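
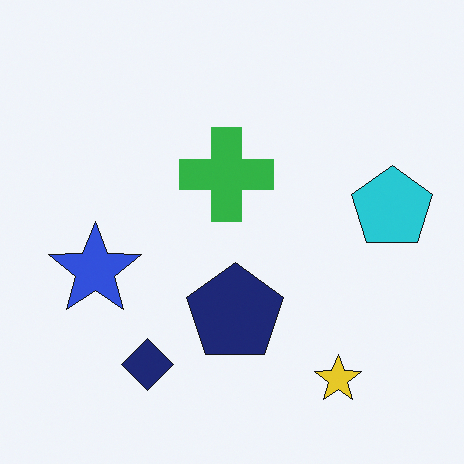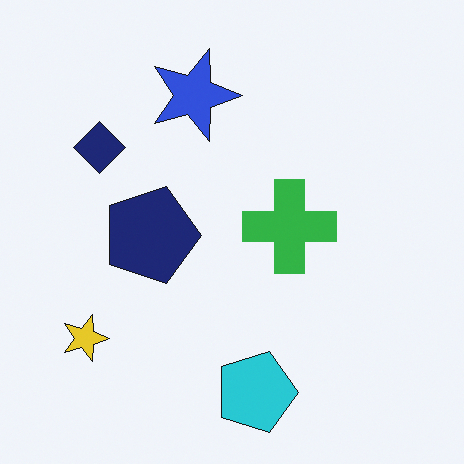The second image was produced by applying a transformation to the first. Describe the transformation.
The second image is the first rotated 90° clockwise.

The yellow star sits in the bottom-right of the first image and the bottom-left of the second — consistent with a whole-image 90° clockwise rotation.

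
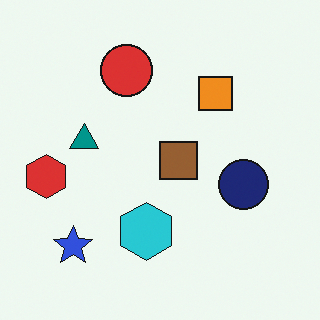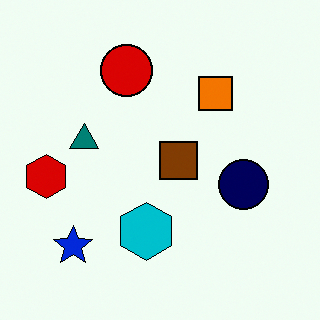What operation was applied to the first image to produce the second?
This is the original image given slightly increased contrast.

Tones are pushed away from mid-grey across the whole image — a global contrast change.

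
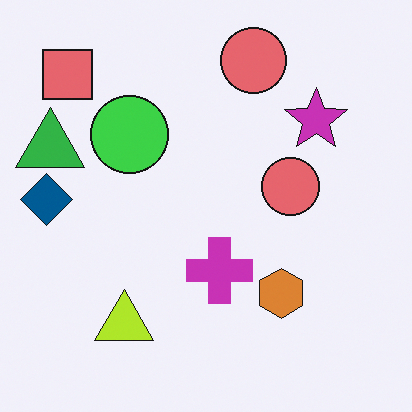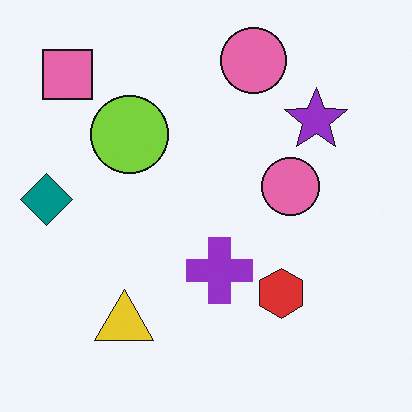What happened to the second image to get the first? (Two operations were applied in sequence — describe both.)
This is the original image hue-shifted slightly, then overlaid with an additional green triangle.

Every shape's color has rotated by the same amount around the hue wheel — a uniform hue shift. A green triangle appears in the first image that is absent from the second.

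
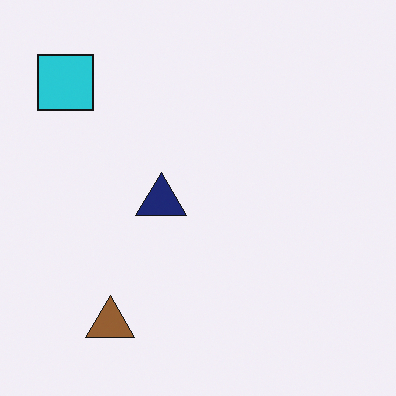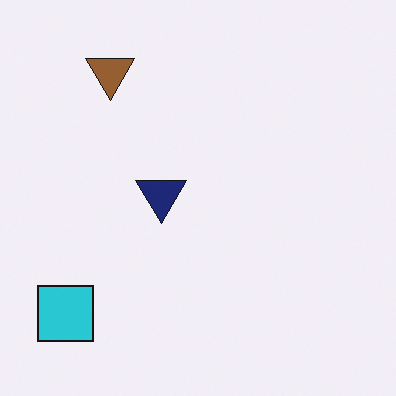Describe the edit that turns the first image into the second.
The second image is the first flipped vertically (top ↔ bottom).

The brown triangle is in the bottom-left of the first image and the top-left of the second — shapes on opposite sides of the horizontal midline have swapped in a mirror flip.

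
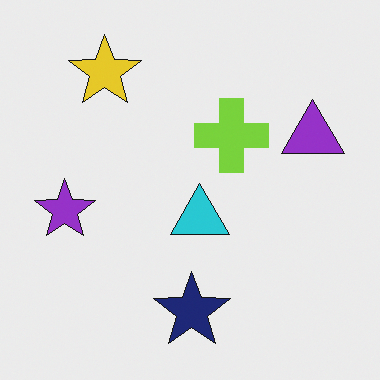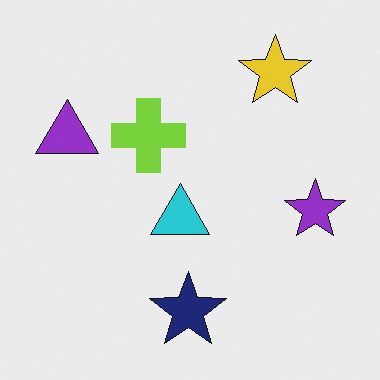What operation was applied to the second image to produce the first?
This is the original image flipped horizontally (left ↔ right).

The purple star is in the right of the second image and the left of the first — shapes on opposite sides of the vertical midline have swapped in a mirror flip.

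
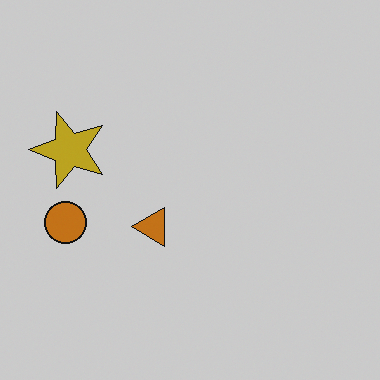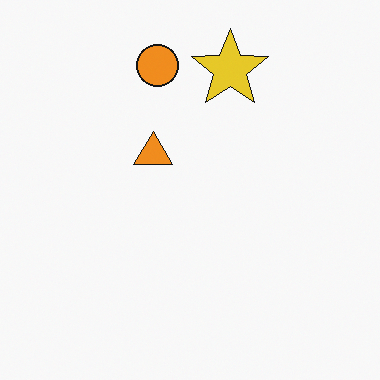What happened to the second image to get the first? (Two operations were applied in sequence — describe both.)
It was rotated 90° counter-clockwise, then darkened a little.

The orange circle sits in the top of the second image and the left of the first — consistent with a whole-image 90° counter-clockwise rotation. Every pixel — background and shapes alike — is uniformly darkened.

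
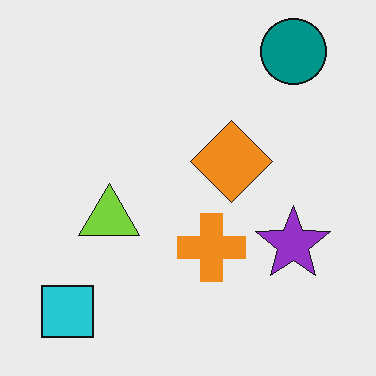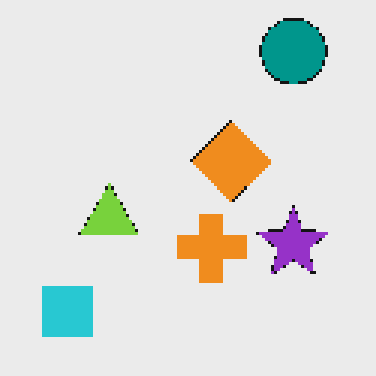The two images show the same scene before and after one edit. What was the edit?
The transformation is: lightly pixelated (a mild mosaic effect).

Shapes are reduced to large square blocks; fine edges and outlines are lost — a downscale-then-upscale (mosaic) effect.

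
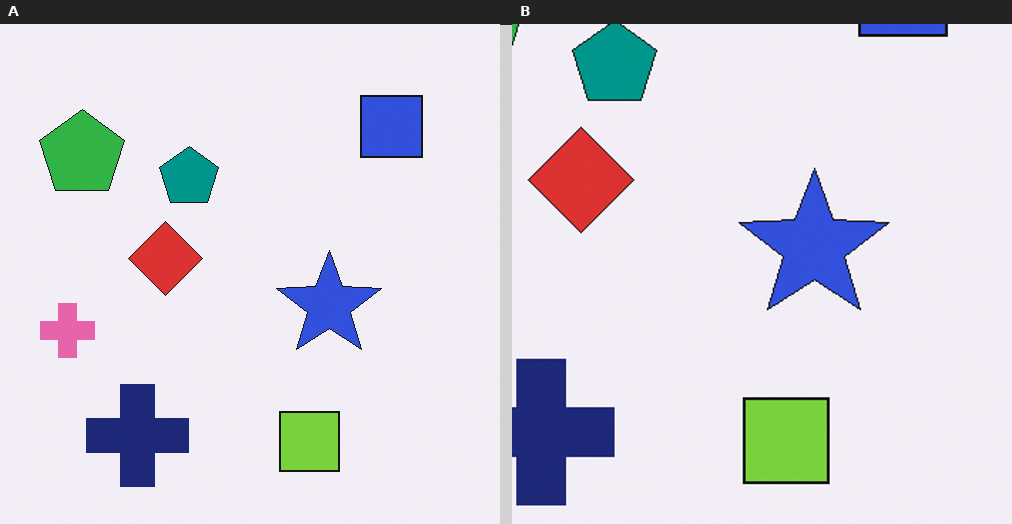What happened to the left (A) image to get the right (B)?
Cropped slightly and scaled back up.

The visible shapes are larger and the field of view is narrower; shapes near the original edges may be partly or wholly outside the frame — a crop-and-rescale.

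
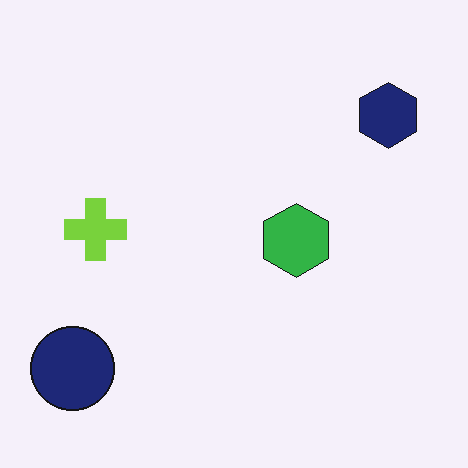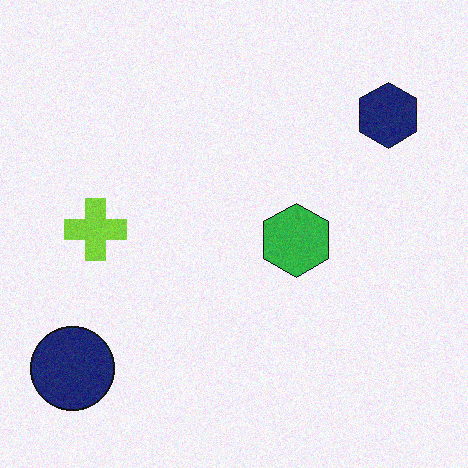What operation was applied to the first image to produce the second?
This is the original image degraded with a light layer of grain.

Random speckle covers the whole image, including the flat background.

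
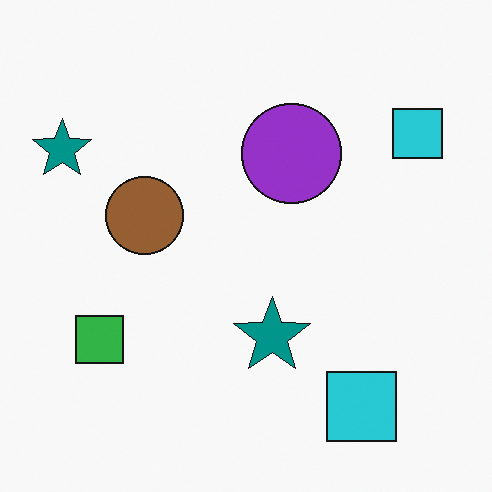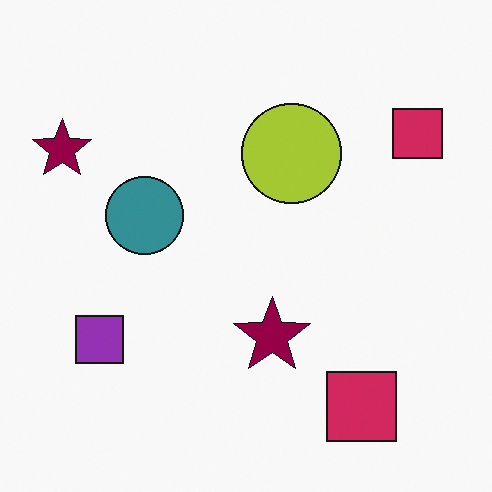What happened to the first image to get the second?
Hue-shifted through roughly half the color wheel.

Every shape's color has rotated by the same amount around the hue wheel — a uniform hue shift.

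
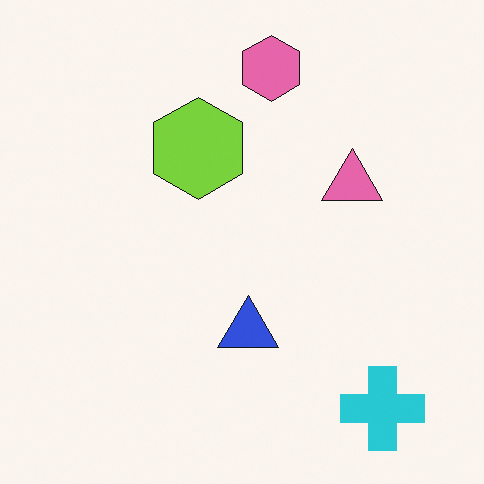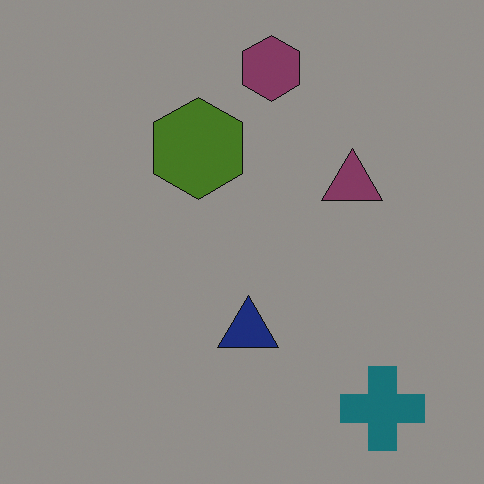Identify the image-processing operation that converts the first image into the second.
This is the original image darkened a lot.

Every pixel — background and shapes alike — is uniformly darkened.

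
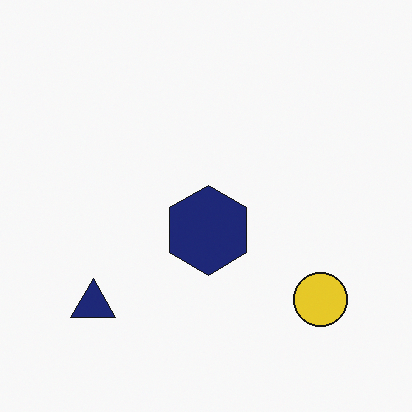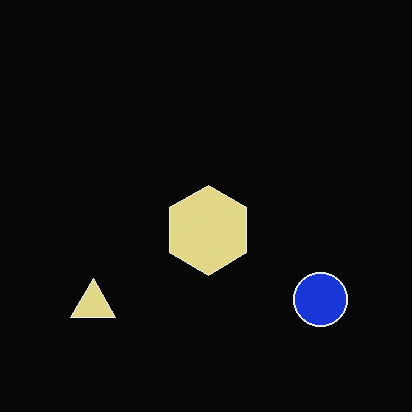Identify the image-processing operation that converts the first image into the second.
This is the original image color-inverted (negative).

The light background has become dark and every shape's color is its complement — a photographic negative.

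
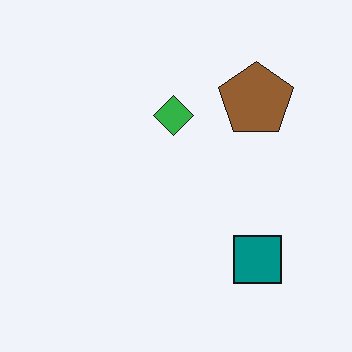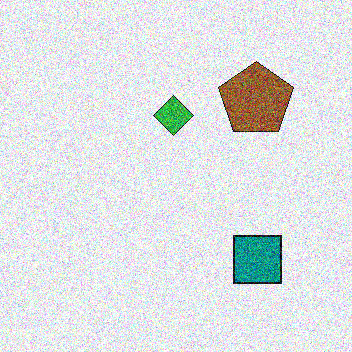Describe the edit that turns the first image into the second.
The transformation is: degraded with a thick layer of grain.

Random speckle covers the whole image, including the flat background.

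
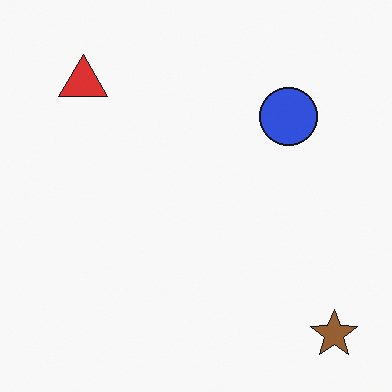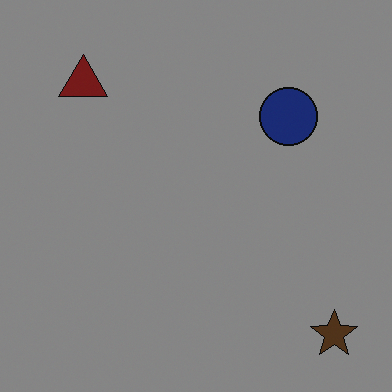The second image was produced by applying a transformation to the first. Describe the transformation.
The transformation is: substantially darkened.

Every pixel — background and shapes alike — is uniformly darkened.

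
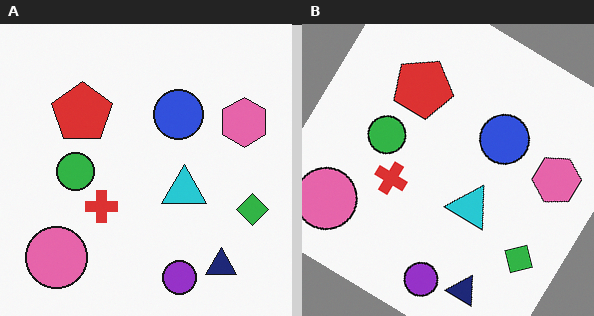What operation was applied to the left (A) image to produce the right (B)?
It was rotated clockwise by a large amount — several tens of degrees.

Every shape is tilted by the same angle and the image corners show triangular fill wedges — a whole-image rotation by a non-right angle.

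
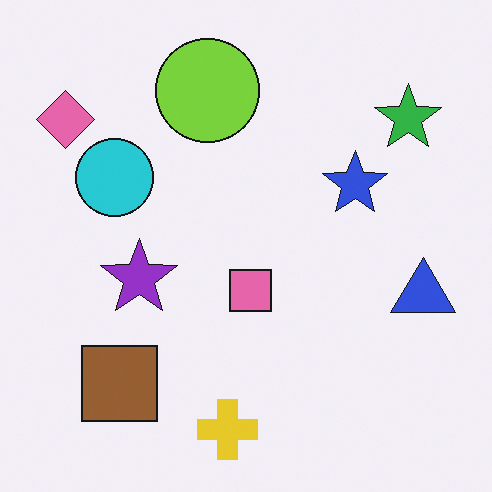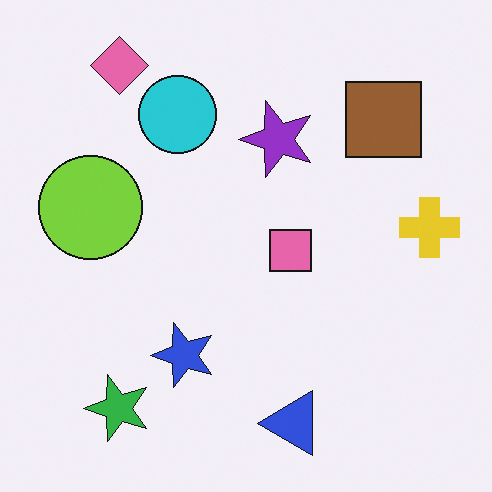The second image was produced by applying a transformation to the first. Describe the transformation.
The transformation is: transposed (reflected across the top-left ↔ bottom-right diagonal).

Shapes have swapped their row and column positions — what was in the top-right is now in the bottom-left — a diagonal reflection.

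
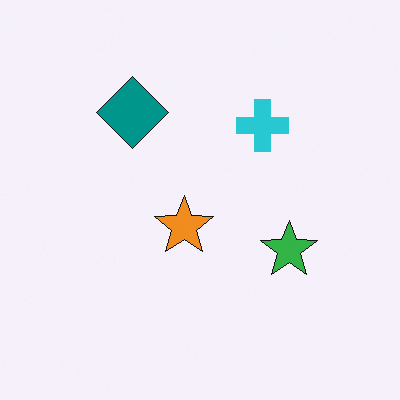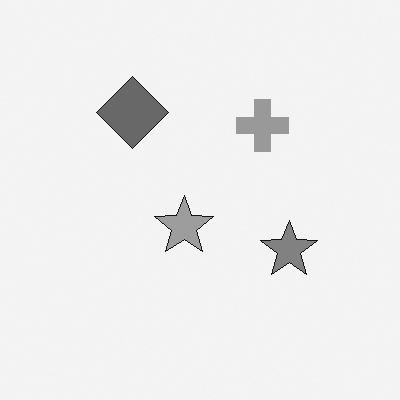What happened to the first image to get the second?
It was converted to grayscale.

All color is removed — every shape is now a shade of grey.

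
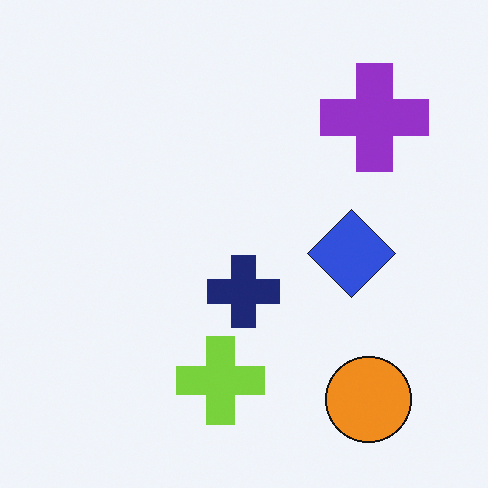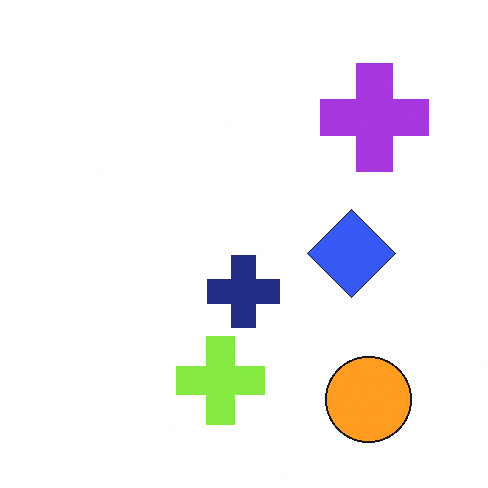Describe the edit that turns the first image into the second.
This is the original image slightly brightened.

Every pixel — background and shapes alike — is uniformly brightened.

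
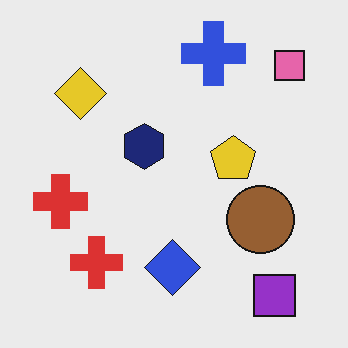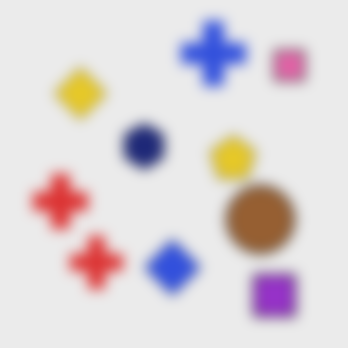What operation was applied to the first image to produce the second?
The image was strongly gaussian-blurred.

Shape edges and outlines are uniformly softened across the whole image.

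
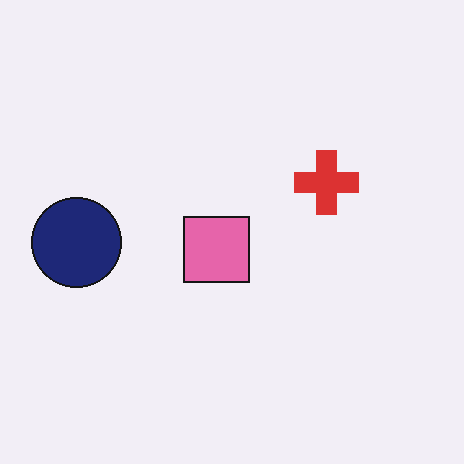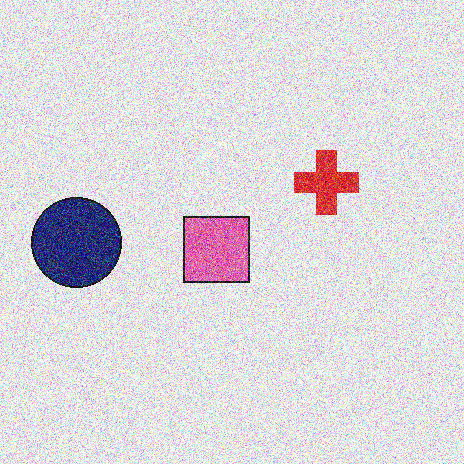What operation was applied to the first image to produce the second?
The second image is the first degraded with heavy additive noise.

Random speckle covers the whole image, including the flat background.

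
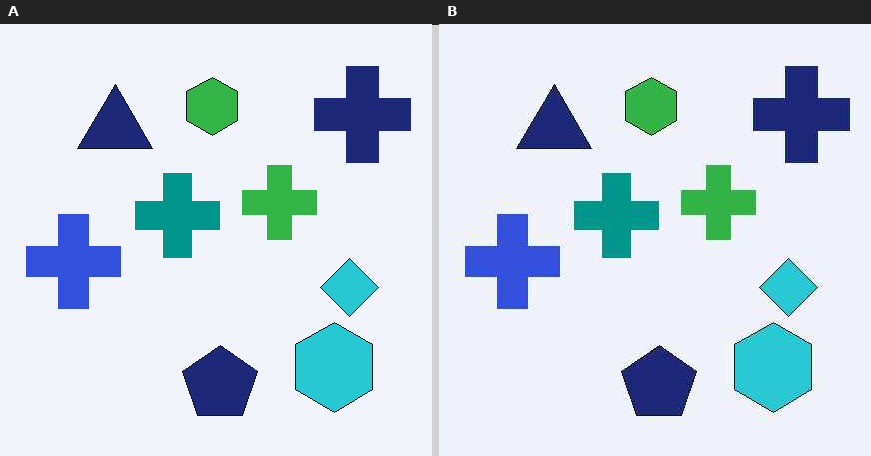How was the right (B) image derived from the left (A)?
Given moderate JPEG compression.

Blocky 8×8 compression artifacts appear around shape edges and the flat background shows ringing — characteristic JPEG degradation.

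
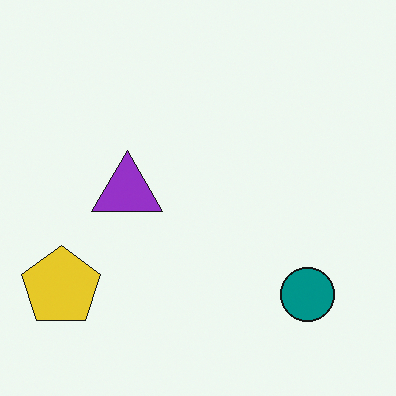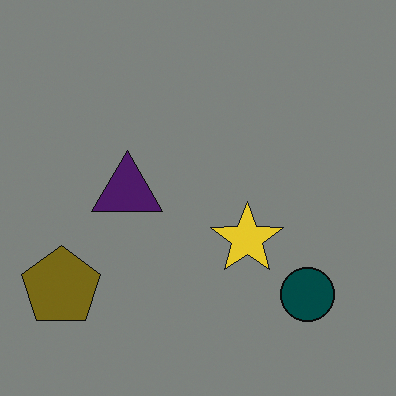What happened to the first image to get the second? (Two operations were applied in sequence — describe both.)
The second image is the first substantially darkened, then overlaid with an additional yellow star.

Every pixel — background and shapes alike — is uniformly darkened. A yellow star appears in the second image that is absent from the first.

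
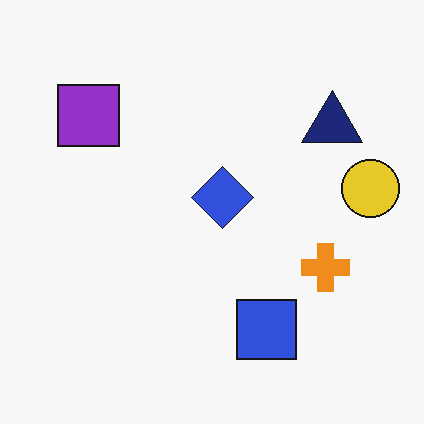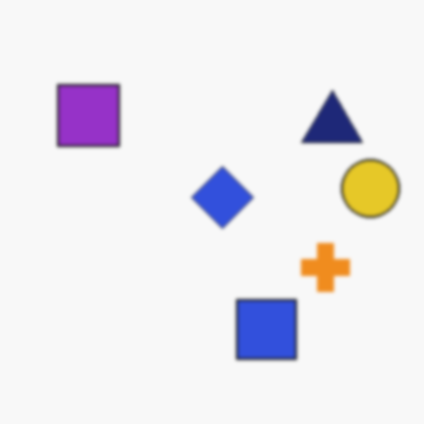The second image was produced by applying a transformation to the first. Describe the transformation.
The transformation is: given a subtle gaussian blur.

Shape edges and outlines are uniformly softened across the whole image.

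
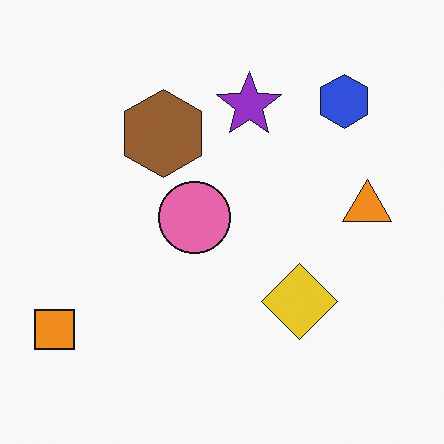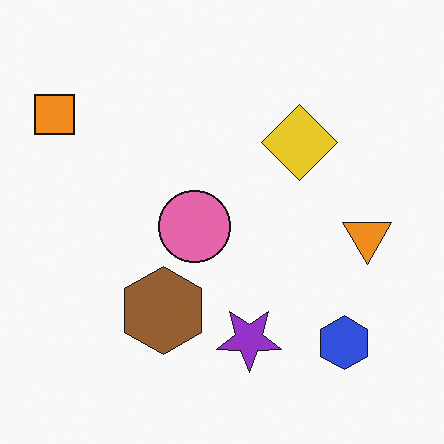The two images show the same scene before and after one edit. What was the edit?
The image was flipped vertically (top ↔ bottom).

The blue hexagon is in the top-right of the first image and the bottom-right of the second — shapes on opposite sides of the horizontal midline have swapped in a mirror flip.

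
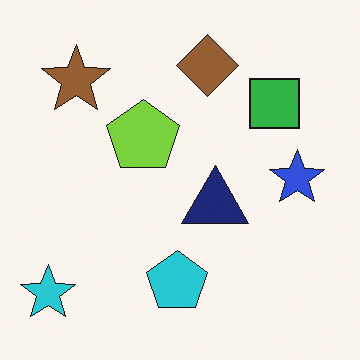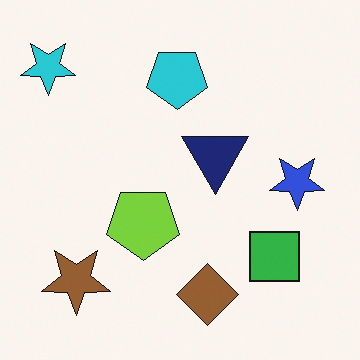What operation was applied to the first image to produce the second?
The image was flipped vertically (top ↔ bottom).

The brown diamond is in the top of the first image and the bottom of the second — shapes on opposite sides of the horizontal midline have swapped in a mirror flip.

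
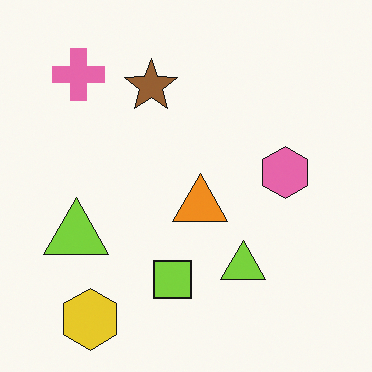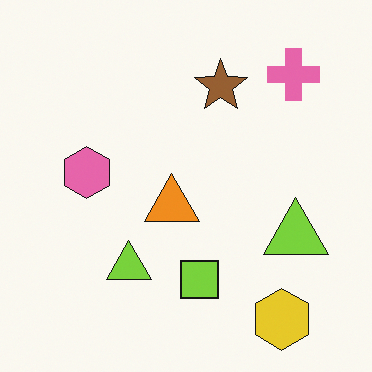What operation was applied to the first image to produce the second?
It was flipped horizontally (left ↔ right).

The pink cross is in the top-left of the first image and the top-right of the second — shapes on opposite sides of the vertical midline have swapped in a mirror flip.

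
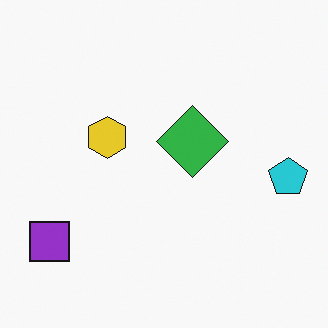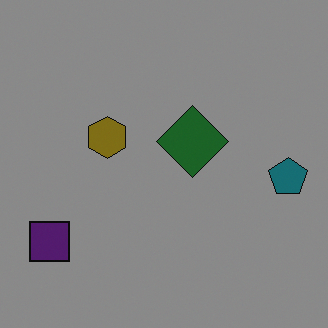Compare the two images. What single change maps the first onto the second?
The transformation is: darkened a lot.

Every pixel — background and shapes alike — is uniformly darkened.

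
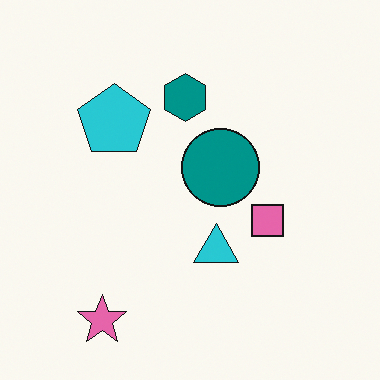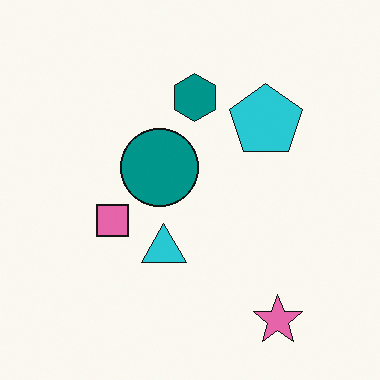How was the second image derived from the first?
The second image is the first flipped horizontally (left ↔ right).

The pink star is in the bottom-left of the first image and the bottom-right of the second — shapes on opposite sides of the vertical midline have swapped in a mirror flip.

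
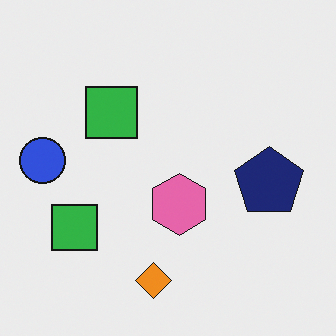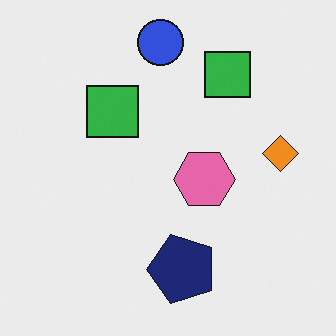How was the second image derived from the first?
The image was transposed (reflected across the top-left ↔ bottom-right diagonal).

Shapes have swapped their row and column positions — what was in the top-right is now in the bottom-left — a diagonal reflection.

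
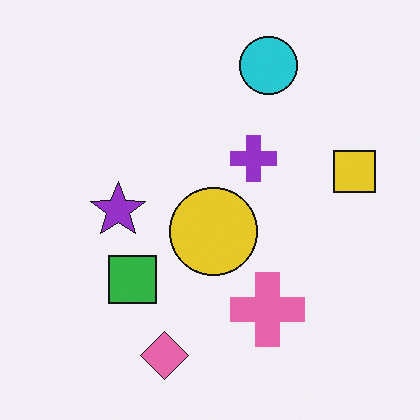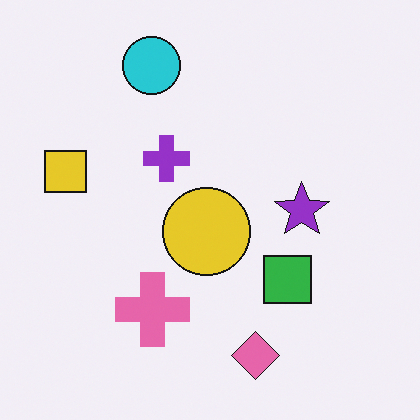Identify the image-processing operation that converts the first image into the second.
It was flipped horizontally (left ↔ right).

The yellow square is in the right of the first image and the left of the second — shapes on opposite sides of the vertical midline have swapped in a mirror flip.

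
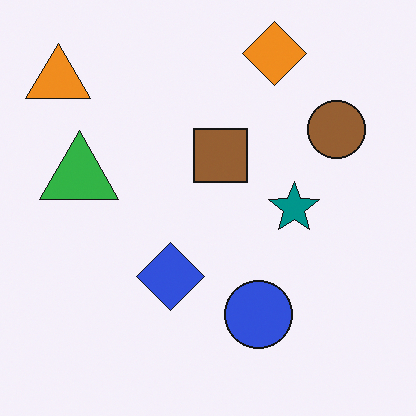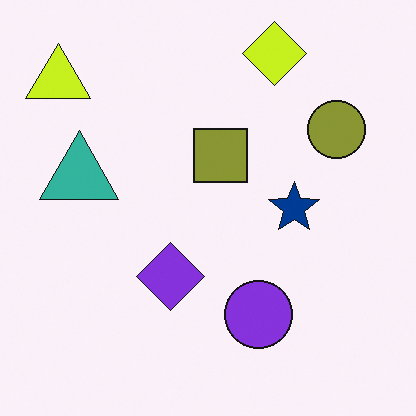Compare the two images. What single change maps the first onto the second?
The image was hue-shifted slightly.

Every shape's color has rotated by the same amount around the hue wheel — a uniform hue shift.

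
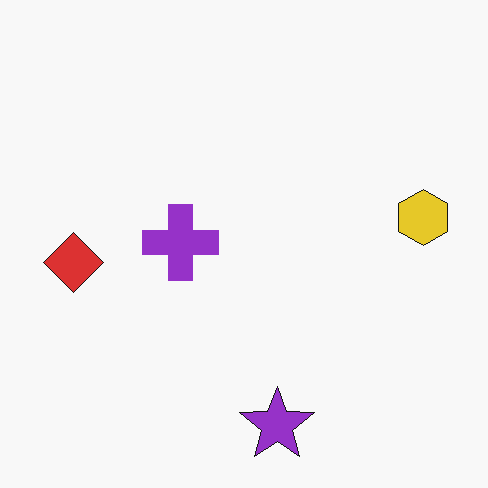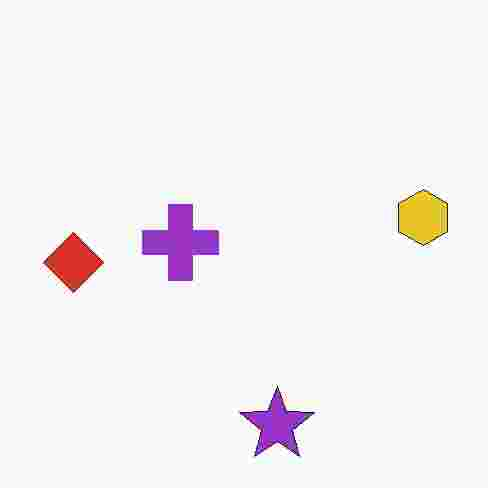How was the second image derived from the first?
This is the original image degraded with heavy JPEG compression.

Blocky 8×8 compression artifacts appear around shape edges and the flat background shows ringing — characteristic JPEG degradation.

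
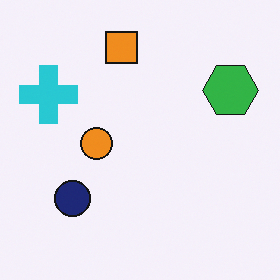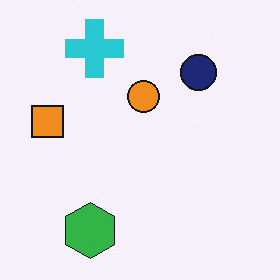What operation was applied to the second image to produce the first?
It was transposed (reflected across the top-left ↔ bottom-right diagonal).

Shapes have swapped their row and column positions — what was in the top-right is now in the bottom-left — a diagonal reflection.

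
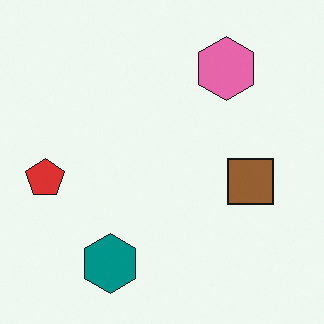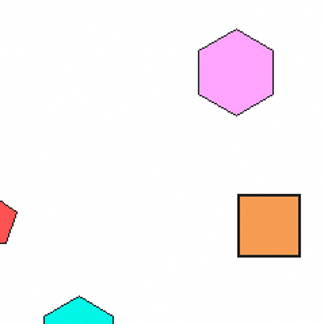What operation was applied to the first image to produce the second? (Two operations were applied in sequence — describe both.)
It was substantially brightened, then cropped slightly and scaled back up.

Every pixel — background and shapes alike — is uniformly brightened. The visible shapes are larger and the field of view is narrower; shapes near the original edges may be partly or wholly outside the frame — a crop-and-rescale.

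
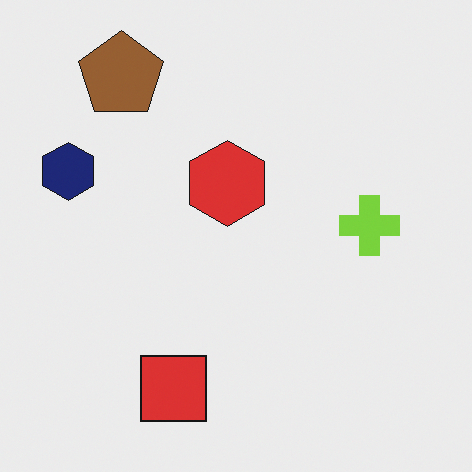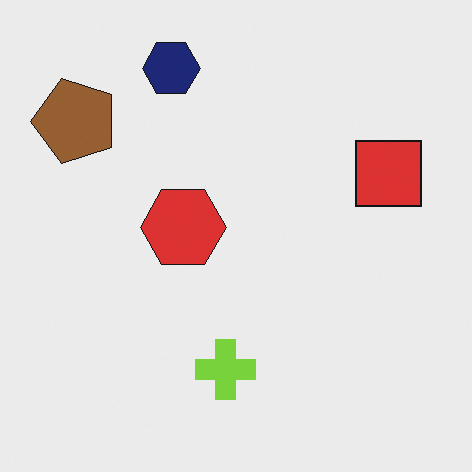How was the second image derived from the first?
The image was transposed (reflected across the top-left ↔ bottom-right diagonal).

Shapes have swapped their row and column positions — what was in the top-right is now in the bottom-left — a diagonal reflection.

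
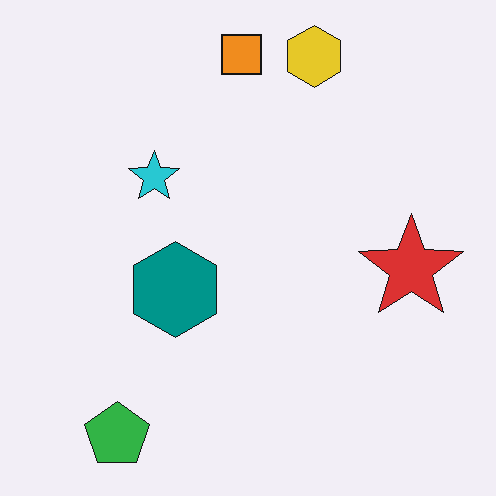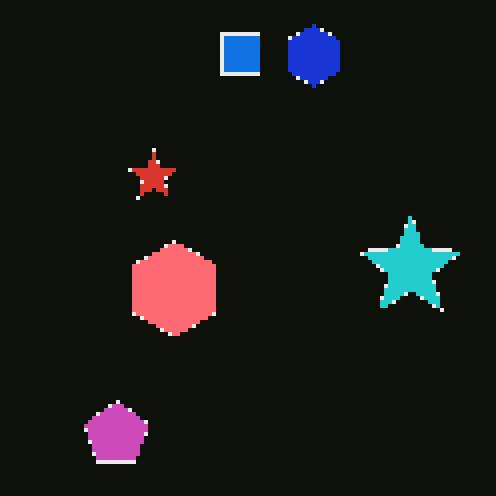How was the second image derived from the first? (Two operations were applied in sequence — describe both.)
This is the original image lightly pixelated (a mild mosaic effect), then color-inverted (negative).

Shapes are reduced to large square blocks; fine edges and outlines are lost — a downscale-then-upscale (mosaic) effect. The light background has become dark and every shape's color is its complement — a photographic negative.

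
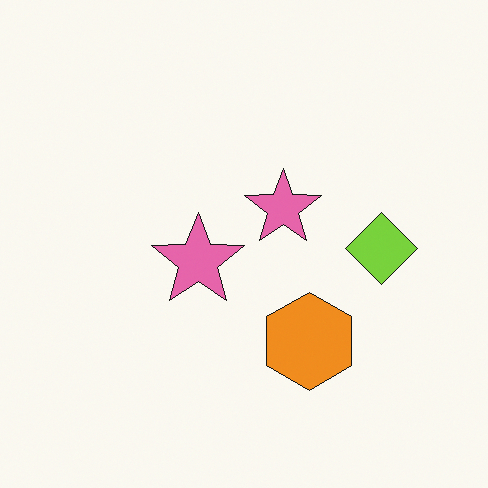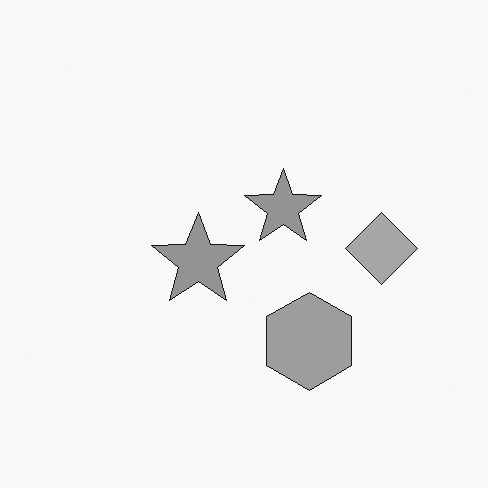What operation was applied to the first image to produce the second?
This is the original image converted to grayscale.

All color is removed — every shape is now a shade of grey.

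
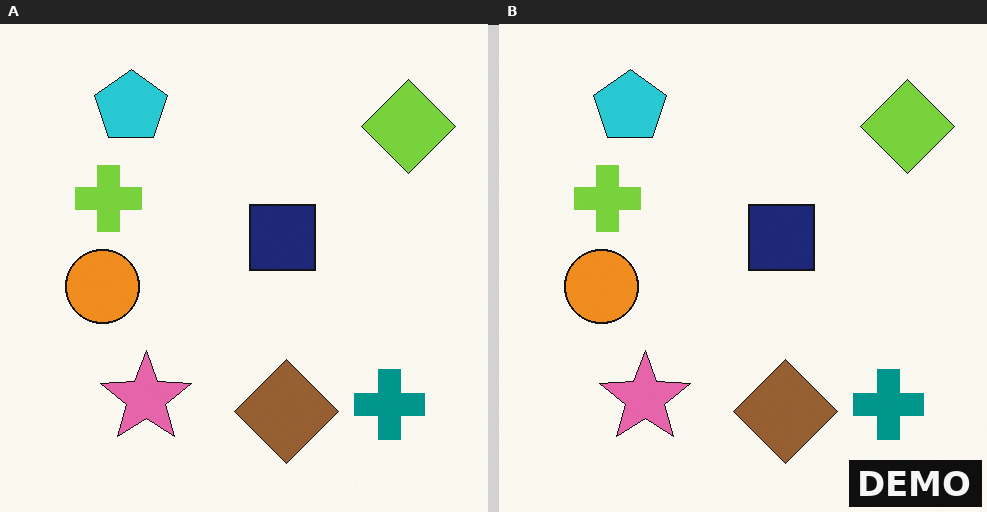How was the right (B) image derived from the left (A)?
The image was watermarked with the text "DEMO" in the lower-right corner.

A dark label reading "DEMO" appears in the lower-right corner.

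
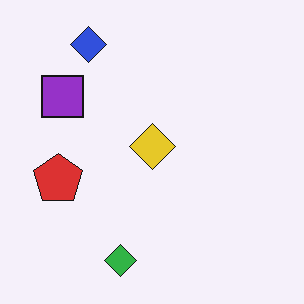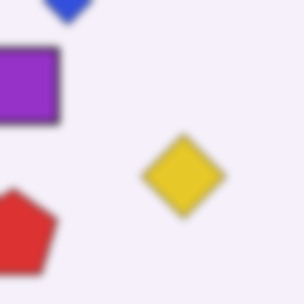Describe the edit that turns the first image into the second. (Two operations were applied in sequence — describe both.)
The image was cropped tightly and scaled back up, then moderately blurred.

The visible shapes are larger and the field of view is narrower; shapes near the original edges may be partly or wholly outside the frame — a crop-and-rescale. Shape edges and outlines are uniformly softened across the whole image.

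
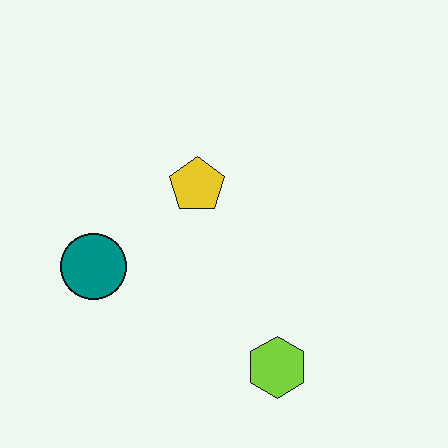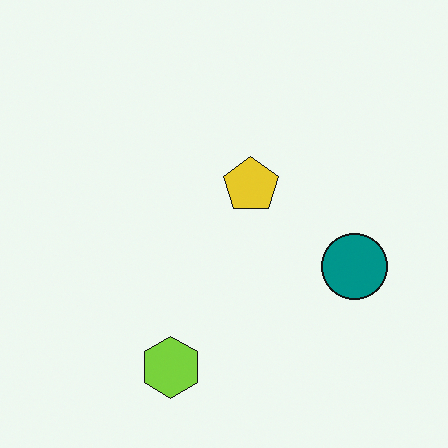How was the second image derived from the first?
The transformation is: flipped horizontally (left ↔ right).

The teal circle is in the left of the first image and the right of the second — shapes on opposite sides of the vertical midline have swapped in a mirror flip.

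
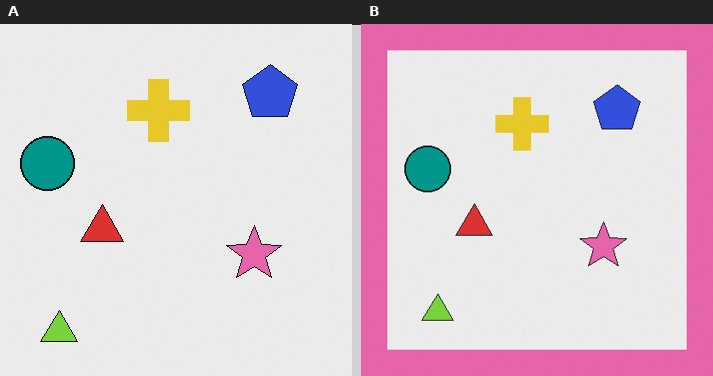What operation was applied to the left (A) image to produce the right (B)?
The right (B) image is the left (A) framed with a pink border.

A solid pink frame runs around the edge of the right (B) image, with the content slightly shrunk inside it.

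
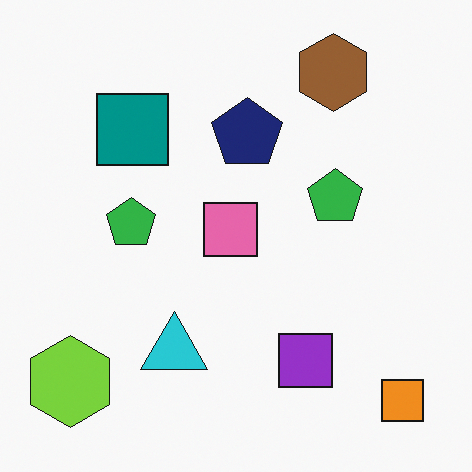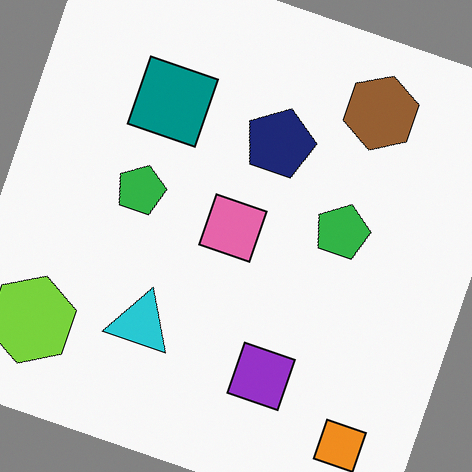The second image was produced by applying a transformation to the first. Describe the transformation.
The transformation is: rotated clockwise by a moderate amount.

Every shape is tilted by the same angle and the image corners show triangular fill wedges — a whole-image rotation by a non-right angle.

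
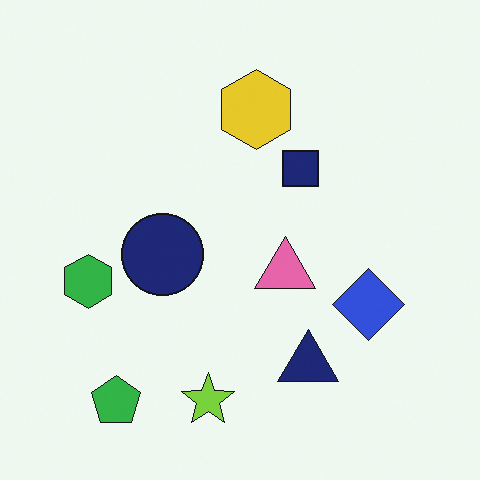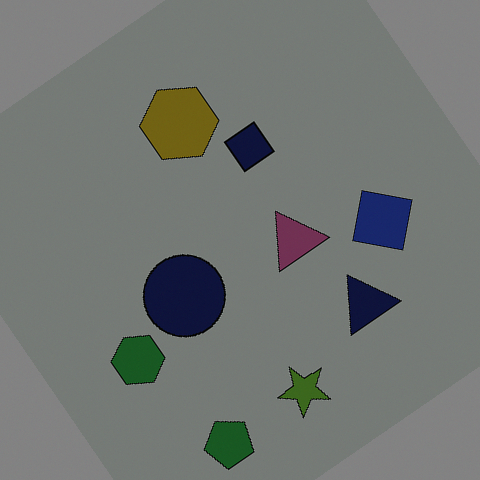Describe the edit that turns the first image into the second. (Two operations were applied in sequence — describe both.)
The transformation is: darkened a lot, then rotated counter-clockwise by a large amount — several tens of degrees.

Every pixel — background and shapes alike — is uniformly darkened. Every shape is tilted by the same angle and the image corners show triangular fill wedges — a whole-image rotation by a non-right angle.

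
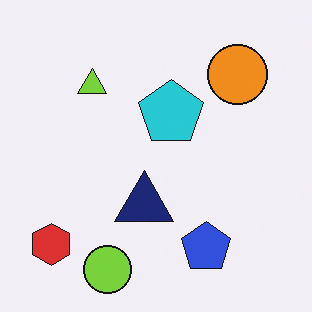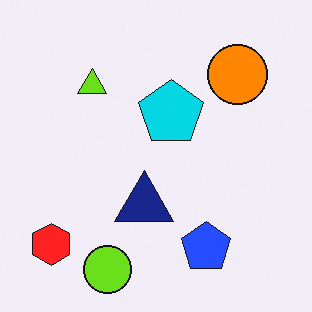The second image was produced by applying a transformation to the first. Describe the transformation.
It was slightly oversaturated.

All colors are more vivid — a global saturation change.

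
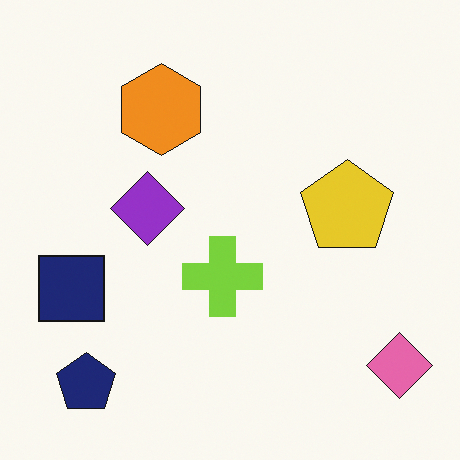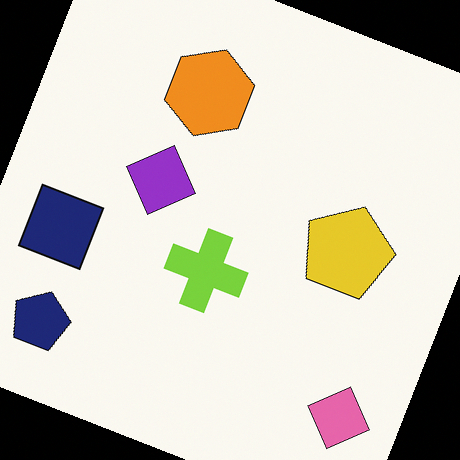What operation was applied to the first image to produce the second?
Rotated clockwise by a clearly visible amount.

Every shape is tilted by the same angle and the image corners show triangular fill wedges — a whole-image rotation by a non-right angle.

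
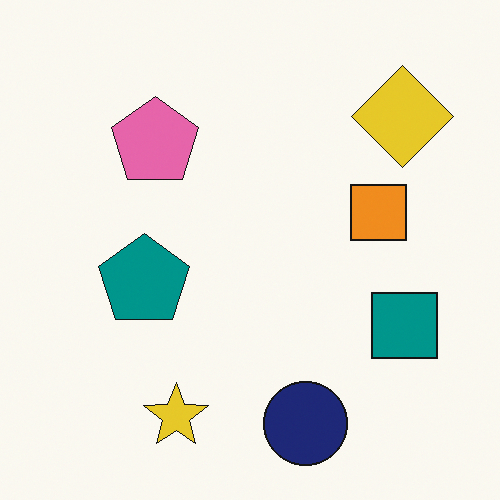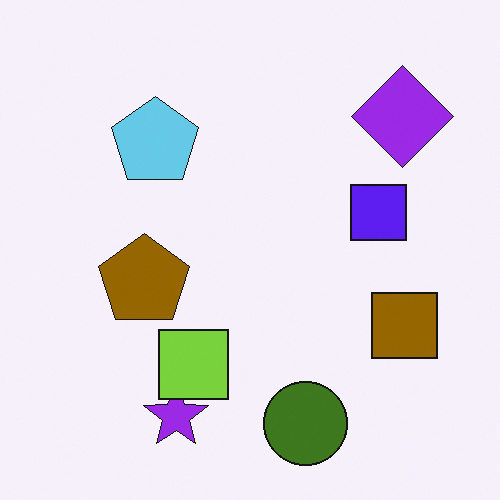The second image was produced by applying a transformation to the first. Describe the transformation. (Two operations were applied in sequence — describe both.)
The second image is the first hue-shifted by a large amount, then overlaid with an additional lime square.

Every shape's color has rotated by the same amount around the hue wheel — a uniform hue shift. A lime square appears in the second image that is absent from the first.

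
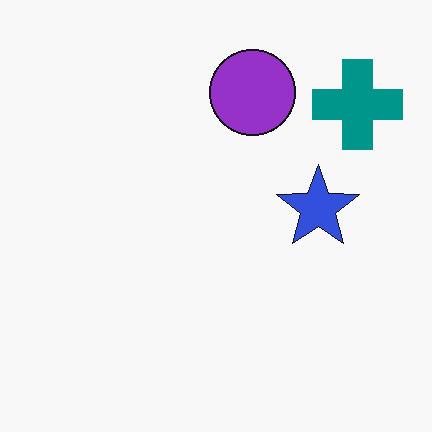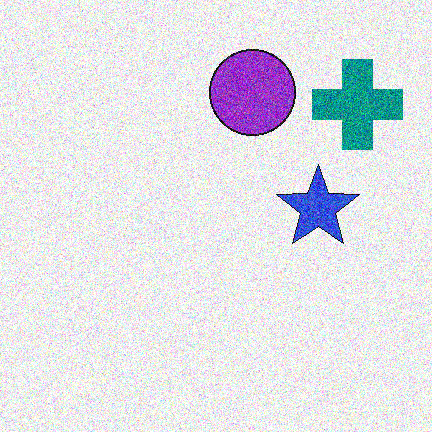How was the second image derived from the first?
The transformation is: degraded with strong gaussian noise.

Random speckle covers the whole image, including the flat background.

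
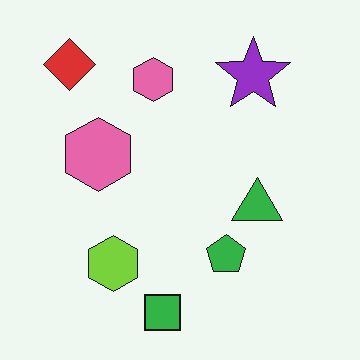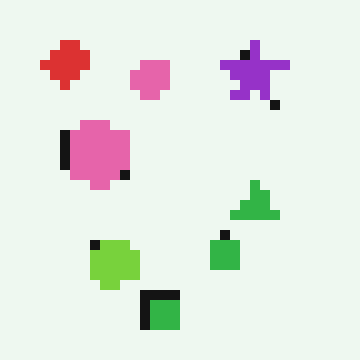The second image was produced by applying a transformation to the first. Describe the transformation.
It was heavily pixelated into large blocks.

Shapes are reduced to large square blocks; fine edges and outlines are lost — a downscale-then-upscale (mosaic) effect.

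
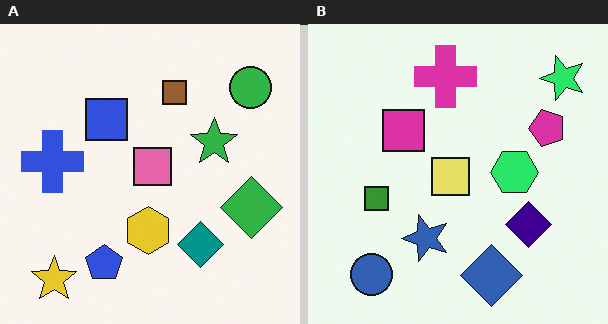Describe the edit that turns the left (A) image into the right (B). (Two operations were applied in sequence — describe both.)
This is the original image hue-shifted by a moderate amount, then transposed (reflected across the top-left ↔ bottom-right diagonal).

Every shape's color has rotated by the same amount around the hue wheel — a uniform hue shift. Shapes have swapped their row and column positions — what was in the top-right is now in the bottom-left — a diagonal reflection.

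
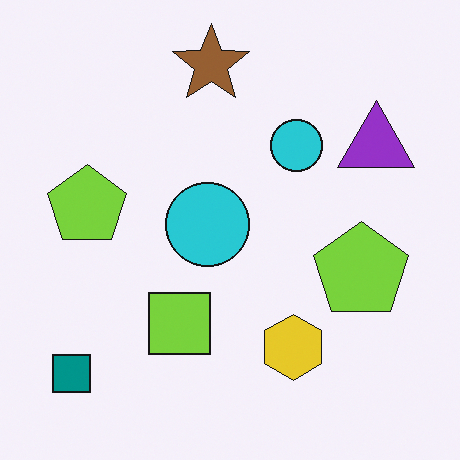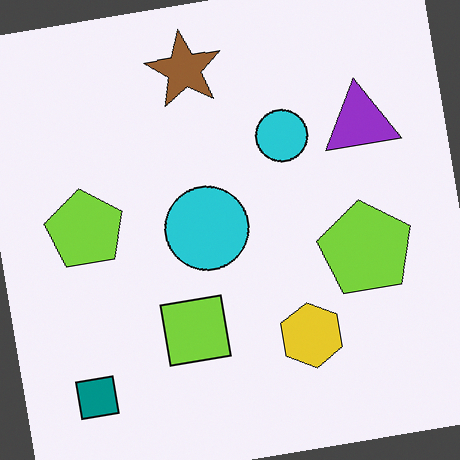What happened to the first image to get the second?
This is the original image rotated counter-clockwise by a small amount.

Every shape is tilted by the same angle and the image corners show triangular fill wedges — a whole-image rotation by a non-right angle.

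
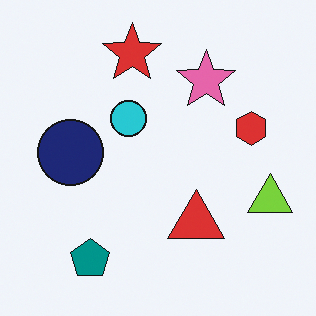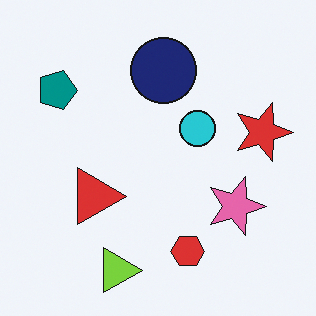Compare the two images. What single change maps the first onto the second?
It was rotated 90° clockwise.

The teal pentagon sits in the bottom-left of the first image and the top-left of the second — consistent with a whole-image 90° clockwise rotation.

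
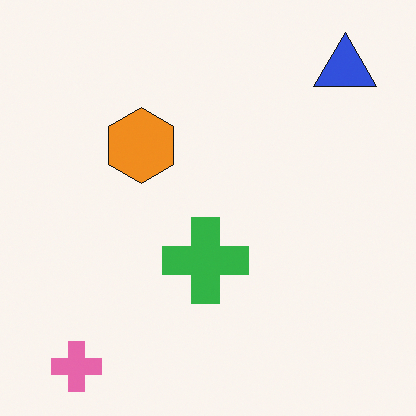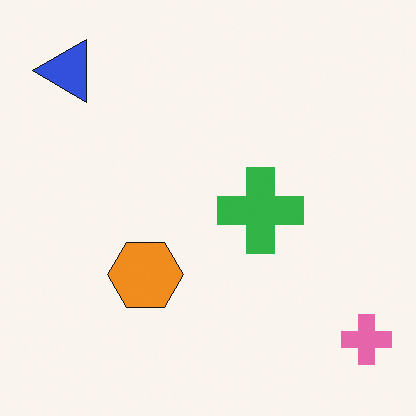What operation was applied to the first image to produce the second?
The image was rotated 90° counter-clockwise.

The pink cross sits in the bottom-left of the first image and the bottom-right of the second — consistent with a whole-image 90° counter-clockwise rotation.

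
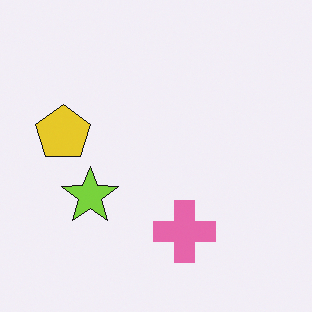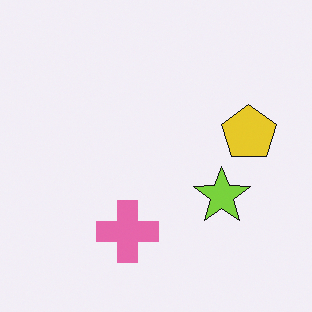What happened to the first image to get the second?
It was flipped horizontally (left ↔ right).

The yellow pentagon is in the left of the first image and the right of the second — shapes on opposite sides of the vertical midline have swapped in a mirror flip.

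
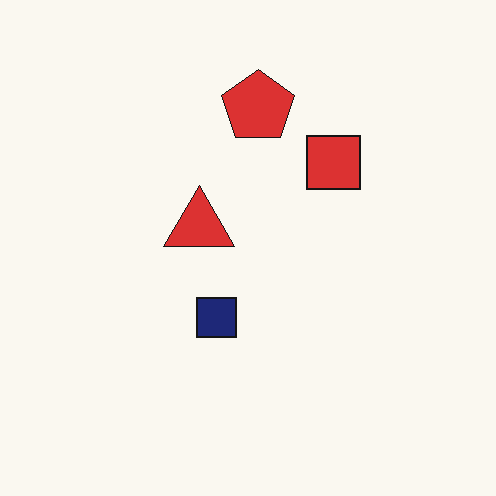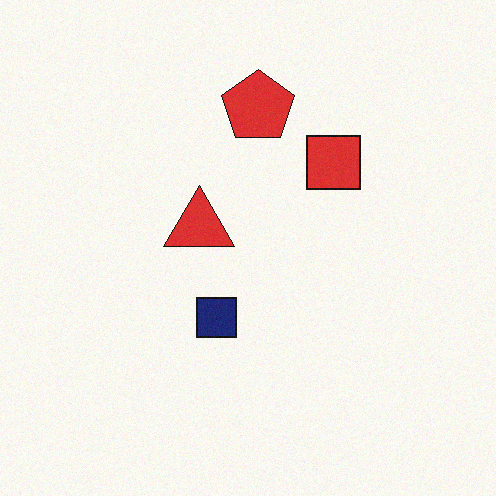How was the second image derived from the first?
This is the original image degraded with light additive noise.

Random speckle covers the whole image, including the flat background.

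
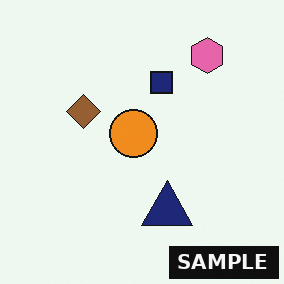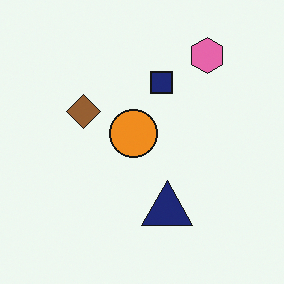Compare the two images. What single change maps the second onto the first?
This is the original image watermarked with the text "SAMPLE" in the lower-right corner.

A dark label reading "SAMPLE" appears in the lower-right corner.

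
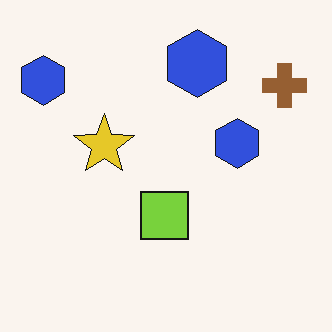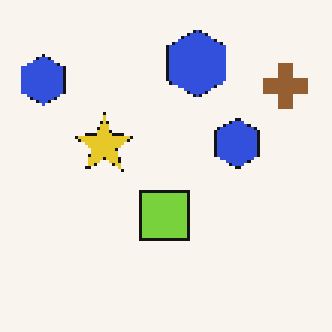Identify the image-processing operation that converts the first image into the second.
It was lightly pixelated (a mild mosaic effect).

Shapes are reduced to large square blocks; fine edges and outlines are lost — a downscale-then-upscale (mosaic) effect.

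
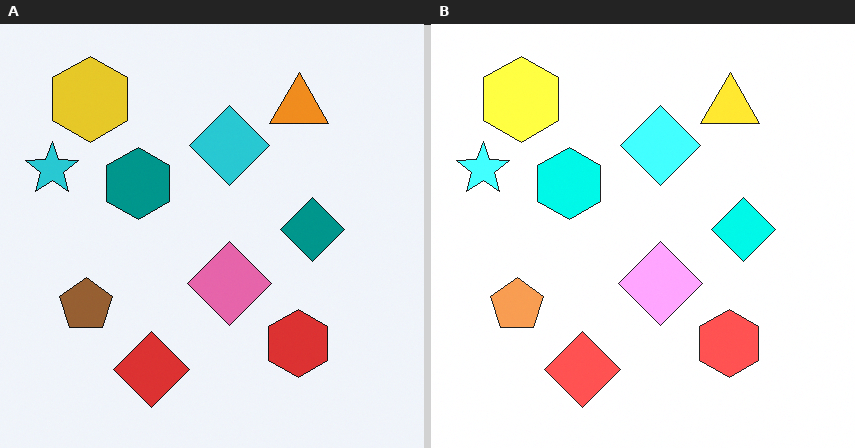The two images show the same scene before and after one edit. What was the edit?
It was substantially brightened.

Every pixel — background and shapes alike — is uniformly brightened.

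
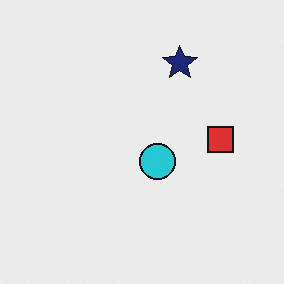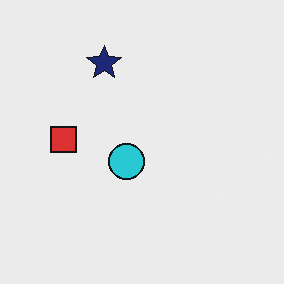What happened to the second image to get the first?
Flipped horizontally (left ↔ right).

The red square is in the left of the second image and the right of the first — shapes on opposite sides of the vertical midline have swapped in a mirror flip.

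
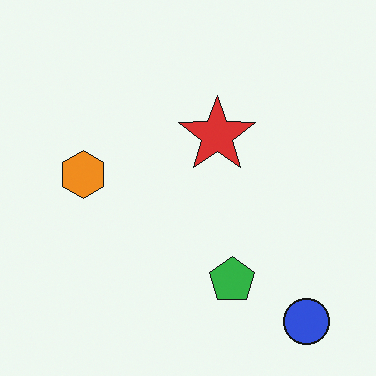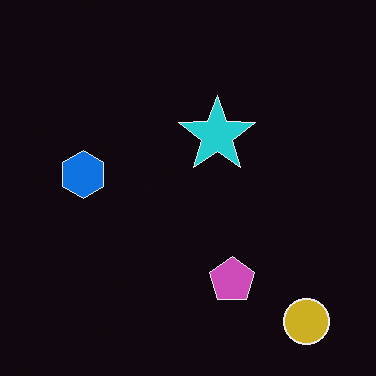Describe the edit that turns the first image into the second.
It was color-inverted (negative).

The light background has become dark and every shape's color is its complement — a photographic negative.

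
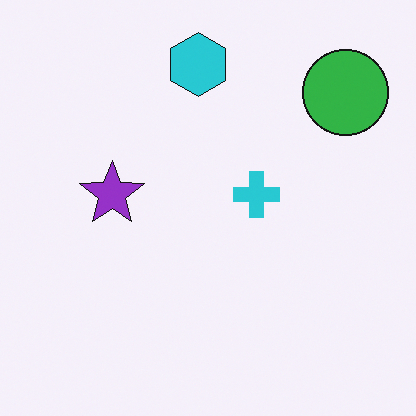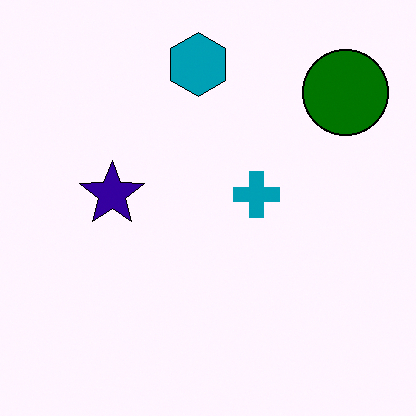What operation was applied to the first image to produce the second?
The second image is the first boosted in contrast.

Tones are pushed away from mid-grey across the whole image — a global contrast change.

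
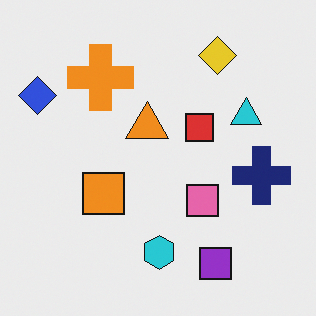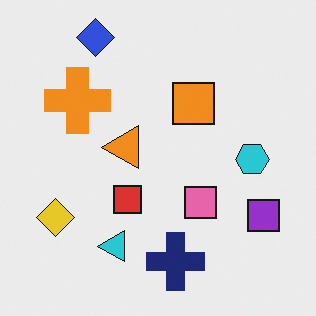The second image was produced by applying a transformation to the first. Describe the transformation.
The image was transposed (reflected across the top-left ↔ bottom-right diagonal).

Shapes have swapped their row and column positions — what was in the top-right is now in the bottom-left — a diagonal reflection.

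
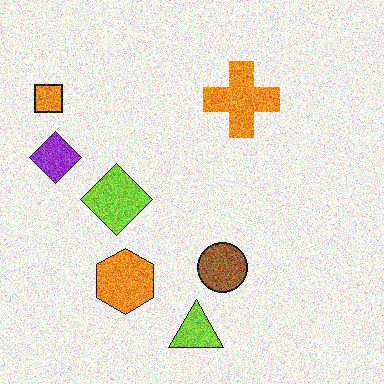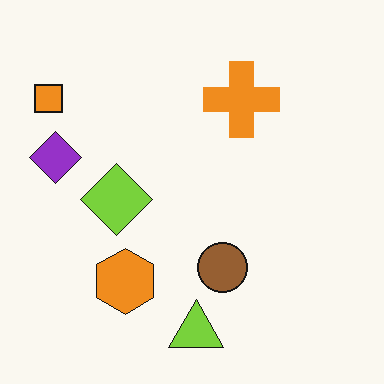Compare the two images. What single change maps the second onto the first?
The transformation is: degraded with heavy additive noise.

Random speckle covers the whole image, including the flat background.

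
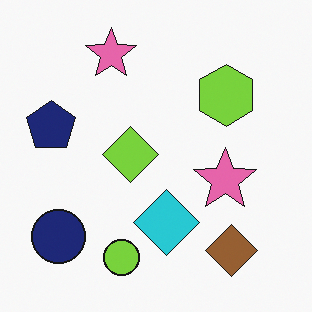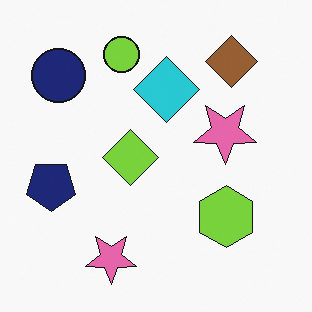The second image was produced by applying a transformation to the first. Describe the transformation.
This is the original image flipped vertically (top ↔ bottom).

The lime circle is in the bottom of the first image and the top of the second — shapes on opposite sides of the horizontal midline have swapped in a mirror flip.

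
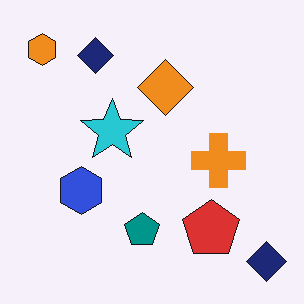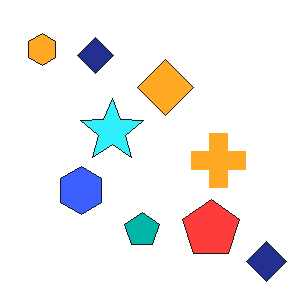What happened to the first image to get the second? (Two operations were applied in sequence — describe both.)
The transformation is: brightened a little, then given moderate JPEG compression.

Every pixel — background and shapes alike — is uniformly brightened. Blocky 8×8 compression artifacts appear around shape edges and the flat background shows ringing — characteristic JPEG degradation.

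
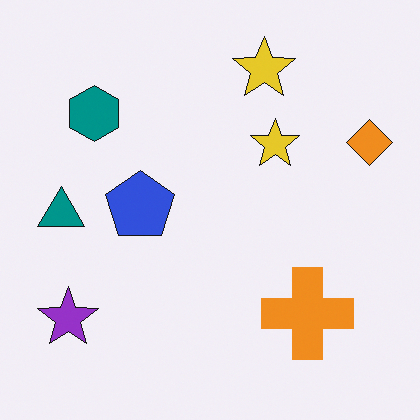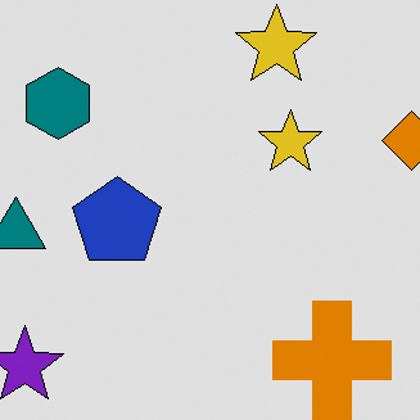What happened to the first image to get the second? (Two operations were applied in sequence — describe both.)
Posterized to a reduced palette, then cropped to a modestly smaller region and rescaled.

Each flat color has snapped to a coarser quantized level — most visibly, the near-white background has dropped to a flat grey. The visible shapes are larger and the field of view is narrower; shapes near the original edges may be partly or wholly outside the frame — a crop-and-rescale.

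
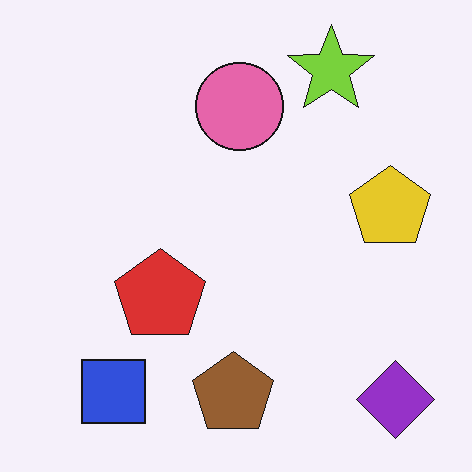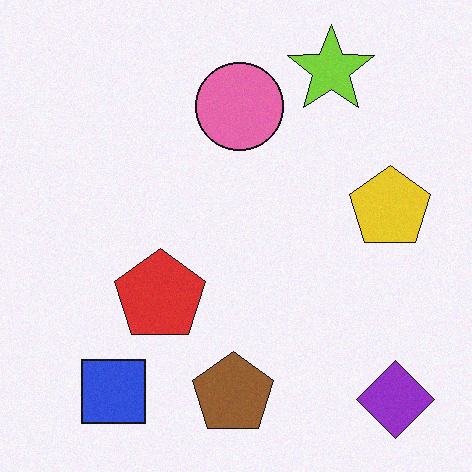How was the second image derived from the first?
Degraded with light additive noise.

Random speckle covers the whole image, including the flat background.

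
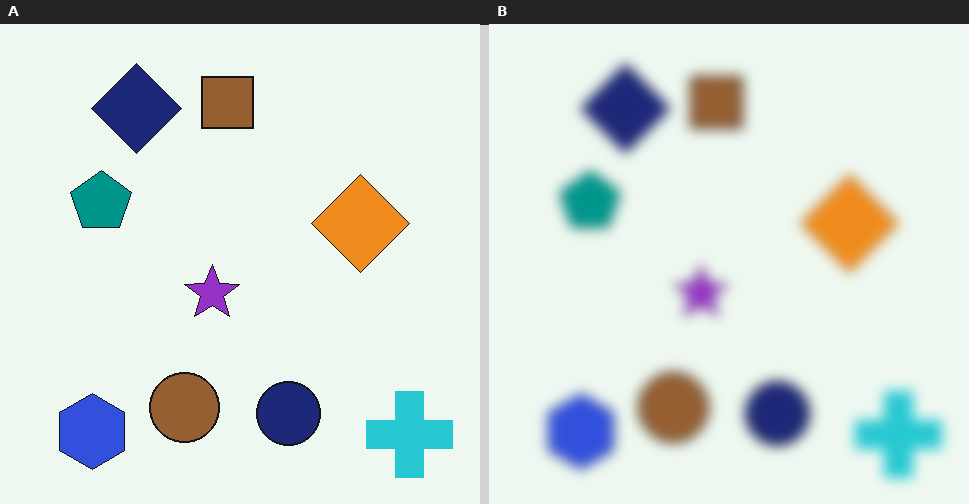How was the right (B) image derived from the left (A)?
The transformation is: heavily blurred.

Shape edges and outlines are uniformly softened across the whole image.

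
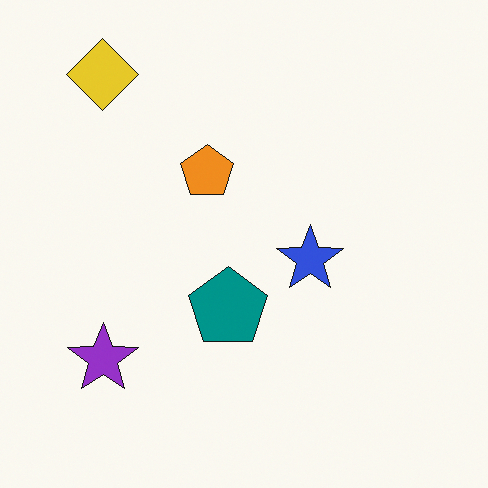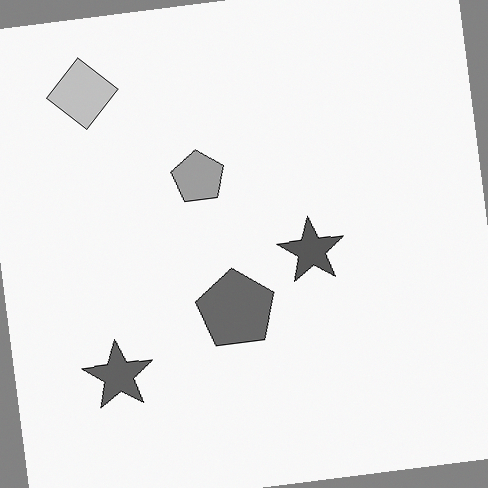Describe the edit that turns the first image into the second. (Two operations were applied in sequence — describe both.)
This is the original image converted to grayscale, then rotated counter-clockwise by a small amount.

All color is removed — every shape is now a shade of grey. Every shape is tilted by the same angle and the image corners show triangular fill wedges — a whole-image rotation by a non-right angle.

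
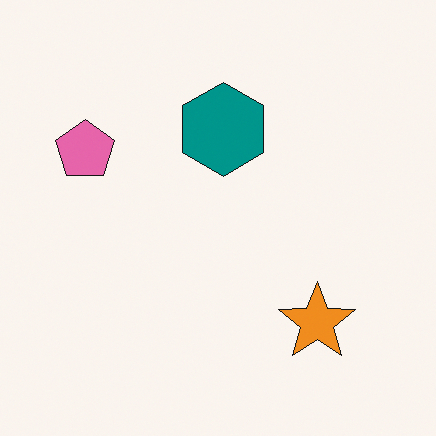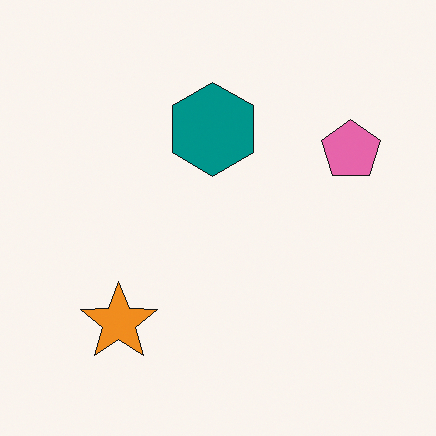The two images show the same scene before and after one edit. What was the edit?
It was flipped horizontally (left ↔ right).

The pink pentagon is in the left of the first image and the right of the second — shapes on opposite sides of the vertical midline have swapped in a mirror flip.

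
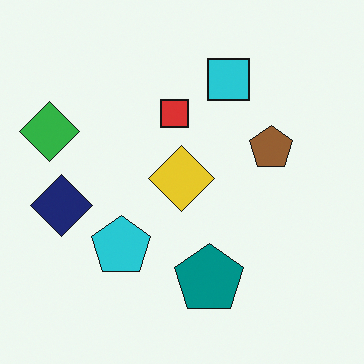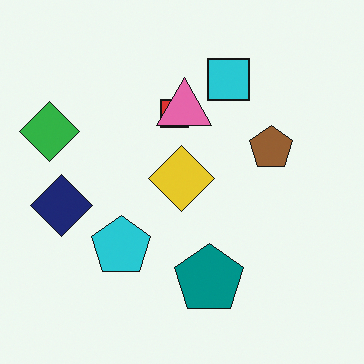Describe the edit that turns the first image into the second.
Overlaid with an additional pink triangle.

A pink triangle appears in the second image that is absent from the first.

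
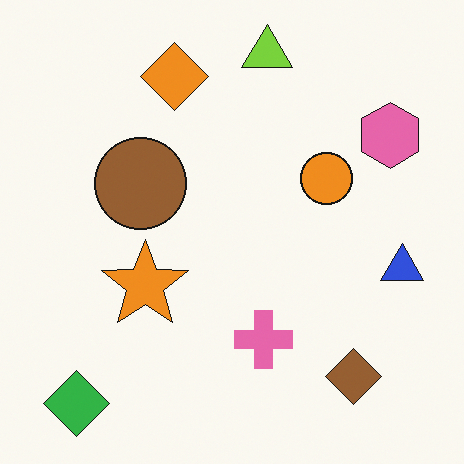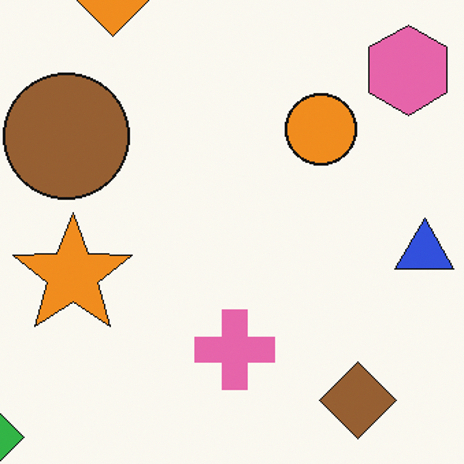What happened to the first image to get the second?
Cropped slightly and scaled back up.

The visible shapes are larger and the field of view is narrower; shapes near the original edges may be partly or wholly outside the frame — a crop-and-rescale.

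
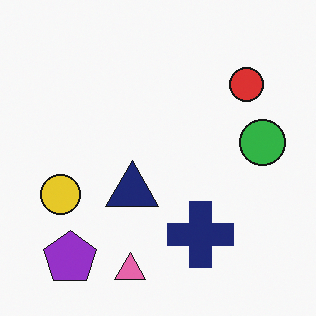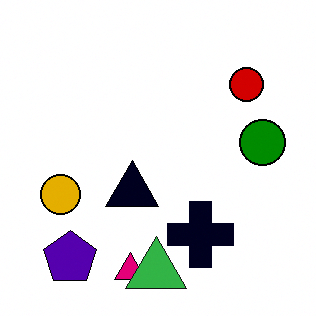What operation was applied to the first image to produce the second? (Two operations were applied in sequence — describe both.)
The image was boosted in contrast, then overlaid with an additional green triangle.

Tones are pushed away from mid-grey across the whole image — a global contrast change. A green triangle appears in the second image that is absent from the first.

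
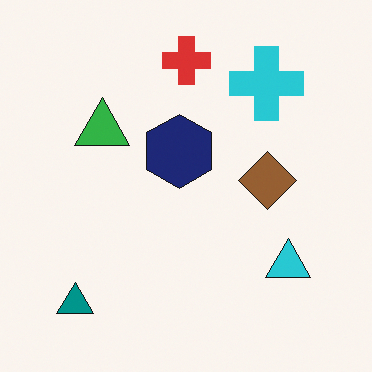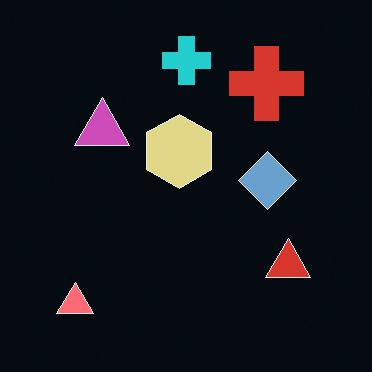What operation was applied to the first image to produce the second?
The second image is the first color-inverted (negative).

The light background has become dark and every shape's color is its complement — a photographic negative.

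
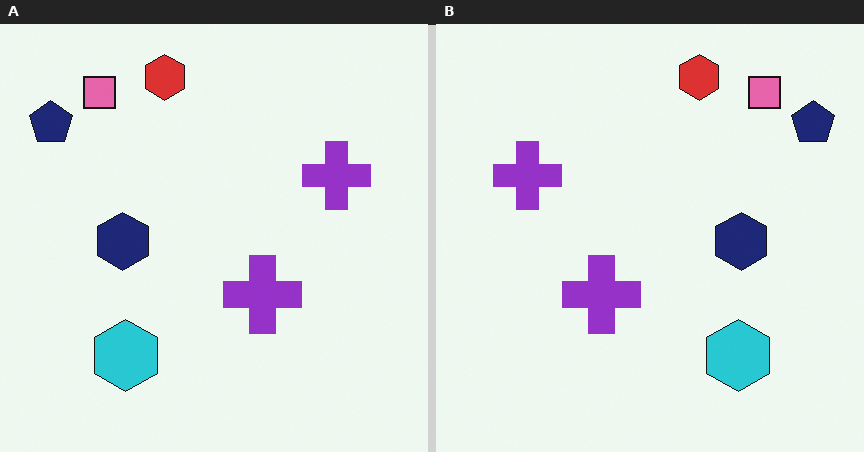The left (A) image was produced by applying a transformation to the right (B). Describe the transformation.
The image was flipped horizontally (left ↔ right).

The navy pentagon is in the top-right of the right (B) image and the top-left of the left (A) — shapes on opposite sides of the vertical midline have swapped in a mirror flip.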